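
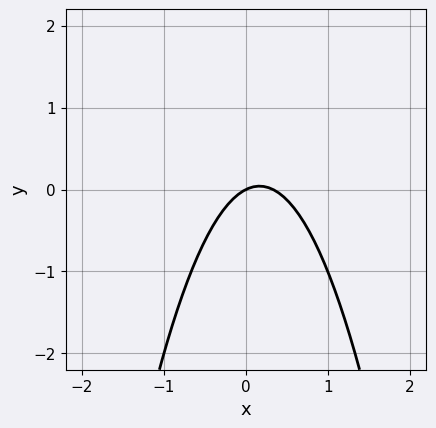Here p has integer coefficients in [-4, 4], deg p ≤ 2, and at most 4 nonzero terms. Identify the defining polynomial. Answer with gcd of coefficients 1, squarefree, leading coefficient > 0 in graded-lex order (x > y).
deg p = 2. The shape is more complex than any degree-1 curve.
Observable constraints: it crosses the y-axis at the gridline y = 0; it meets the x-axis at x = 0 (among the integer gridlines).
Together with the visible shape, these determine p as stated.

3*x^2 - x + 2*y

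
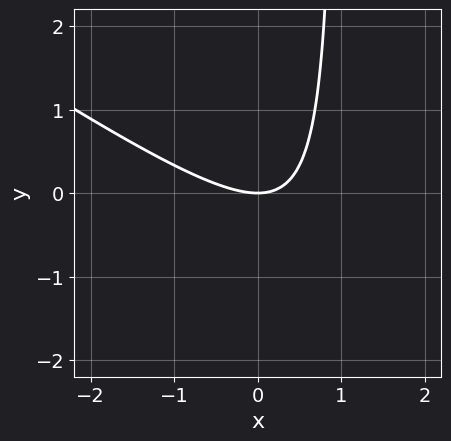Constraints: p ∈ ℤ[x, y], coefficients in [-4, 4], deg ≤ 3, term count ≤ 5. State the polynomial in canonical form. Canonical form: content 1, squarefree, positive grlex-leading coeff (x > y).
2*x^2 + 3*x*y - 3*y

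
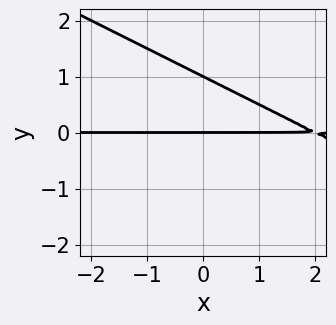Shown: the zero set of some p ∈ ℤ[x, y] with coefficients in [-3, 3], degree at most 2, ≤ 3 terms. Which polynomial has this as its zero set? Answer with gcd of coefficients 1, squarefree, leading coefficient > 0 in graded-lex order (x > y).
(a) The degree is 2 — a generic line meets the curve in up to 2 points.
(b) Against the integer gridlines: the visible x-axis segment lies entirely on the curve; the y-axis gridline crossings are at y ∈ {0, 1}.
(c) Fitting integer coefficients to these (and the overall shape) gives p.

x*y + 2*y^2 - 2*y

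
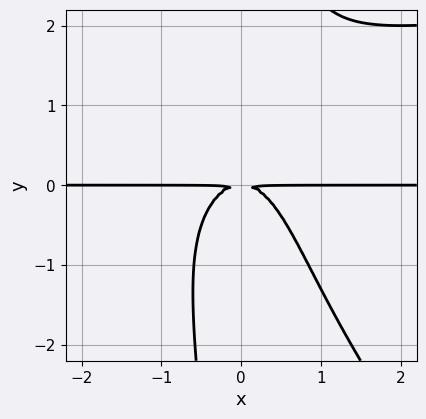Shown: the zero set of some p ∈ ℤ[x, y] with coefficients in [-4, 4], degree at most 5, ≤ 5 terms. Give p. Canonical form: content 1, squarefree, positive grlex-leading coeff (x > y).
x^2*y^2 + x*y^3 - 3*x^2*y - 2*y^2

deg p = 4. The shape is more complex than any degree-3 curve.
From the axis intercepts and sections: the visible x-axis segment lies entirely on the curve.
Matching integer coefficients to the picture gives p.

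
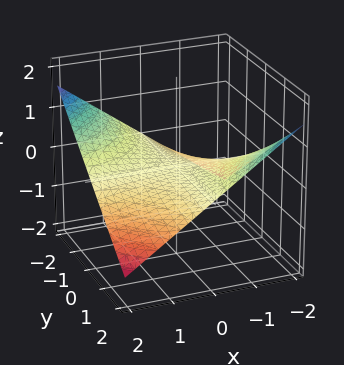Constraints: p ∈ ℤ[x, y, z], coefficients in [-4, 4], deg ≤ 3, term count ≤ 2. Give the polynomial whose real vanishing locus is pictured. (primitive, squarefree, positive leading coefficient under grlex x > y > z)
First, deg p = 2. A hyperbolic paraboloid; a quadric.
Then, observable constraints: it meets the z-axis at z = 0 (among the integer gridlines); every point of the x-axis in the box is on the surface; the visible y-axis segment lies entirely on the surface.
Finally, putting this together gives p.

x*y + 3*z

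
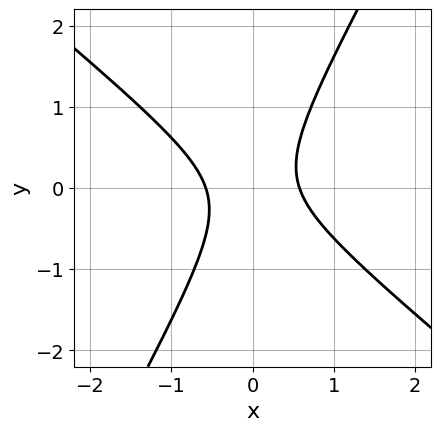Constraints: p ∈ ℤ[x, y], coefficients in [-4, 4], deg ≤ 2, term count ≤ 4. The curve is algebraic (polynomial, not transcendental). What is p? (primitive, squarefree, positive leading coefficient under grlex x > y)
3*x^2 + 2*x*y - 2*y^2 - 1

1. Degree: the shape is more complex than any degree-1 curve, so deg p = 2.
2. Reading off the gridlines: the curve avoids every integer y-axis point in the box.
3. Together with the visible shape, these determine p as stated.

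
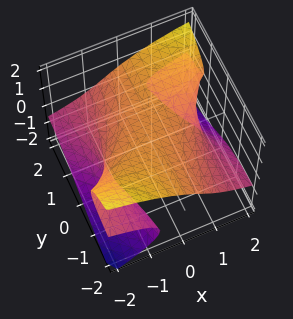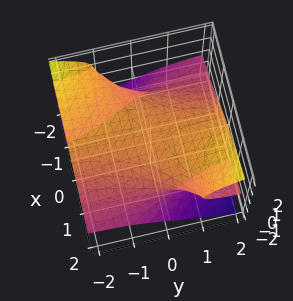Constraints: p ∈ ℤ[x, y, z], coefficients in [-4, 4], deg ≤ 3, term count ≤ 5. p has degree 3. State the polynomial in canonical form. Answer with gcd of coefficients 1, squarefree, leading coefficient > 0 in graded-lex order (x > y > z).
Degree: the shape is more complex than any degree-2 surface, so deg p = 3.
Checking where it meets the axes: the surface avoids every integer y-axis point in the box; one z-axis crossing is at z = 1.
Matching integer coefficients to the picture gives p.

2*x*y*z - 2*z^3 - x^2 + 2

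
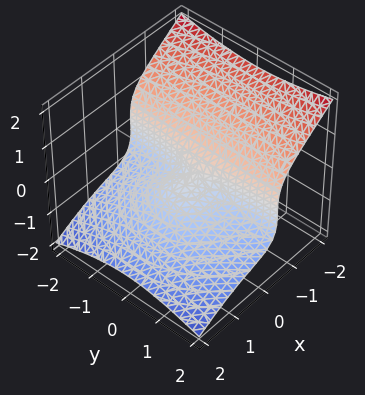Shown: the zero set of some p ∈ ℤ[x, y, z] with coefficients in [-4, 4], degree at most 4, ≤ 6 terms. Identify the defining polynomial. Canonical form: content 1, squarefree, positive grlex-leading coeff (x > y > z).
3*x^3 + 2*x*y^2 - 3*x*z^2 + 3*z^3 + y^2

Degree: a generic line meets the surface in up to 3 points, so deg p = 3.
From the visible intercepts: it meets the y-axis at y = 0 (among the integer gridlines); it meets the x-axis at x = 0 (among the integer gridlines).
The integer polynomial consistent with all of this is the stated p.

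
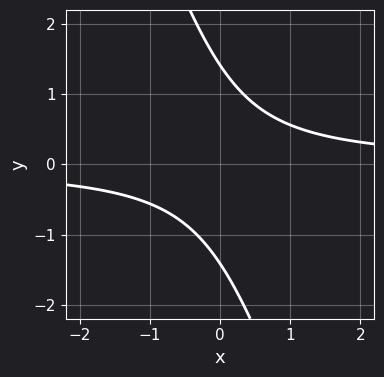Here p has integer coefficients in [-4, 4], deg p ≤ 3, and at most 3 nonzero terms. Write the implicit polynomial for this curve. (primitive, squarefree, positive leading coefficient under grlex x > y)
1. The degree is 2 — the shape is more complex than any degree-1 curve.
2. From the axis intercepts and sections: it misses every integer gridline on the x-axis.
3. Fitting integer coefficients to these (and the overall shape) gives p.

3*x*y + y^2 - 2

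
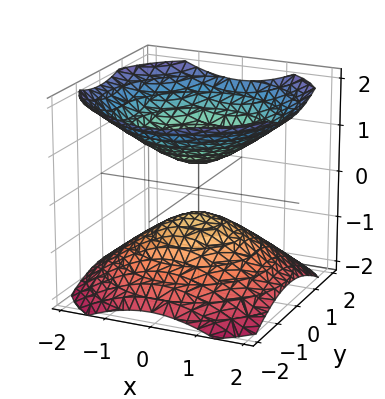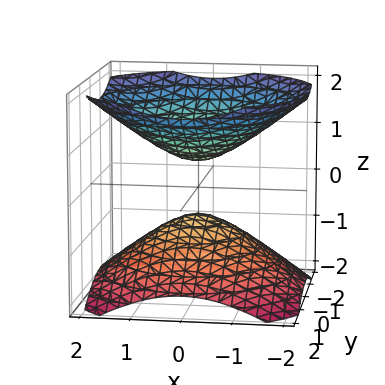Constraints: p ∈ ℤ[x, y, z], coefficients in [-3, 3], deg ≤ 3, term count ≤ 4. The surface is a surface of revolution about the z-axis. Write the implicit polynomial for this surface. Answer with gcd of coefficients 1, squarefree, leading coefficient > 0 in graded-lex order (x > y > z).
1. I count 2 distinct pieces.
2. deg p = 2.
3. Symmetry: the surface is invariant under rotation about z: p = q(x² + y², z).
4. From the axis intercepts and sections: the surface avoids every integer y-axis point in the box; the surface avoids every integer x-axis point in the box; a circular section at z = -1 has radius exactly 1.
5. Solving for integer coefficients yields p as stated.

2*x^2 + 2*y^2 - 3*z^2 + 1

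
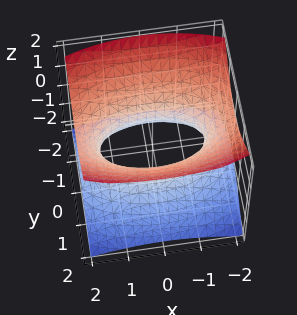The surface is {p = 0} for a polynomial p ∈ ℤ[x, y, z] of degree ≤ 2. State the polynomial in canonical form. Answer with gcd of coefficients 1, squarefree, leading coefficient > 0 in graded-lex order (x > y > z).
Degree: one connected sheet with a waist; a quadric, so deg p = 2.
Symmetries: it's symmetric under x → −x, forcing even powers of x; it's symmetric under y → −y, forcing even powers of y; the z ↦ −z reflection is a symmetry, so z appears only in even powers.
Checking where it meets the axes: it misses every integer gridline on the z-axis.
Fitting integer coefficients to these (and the overall shape) gives p.

x^2 + 3*y^2 - 3*z^2 - 2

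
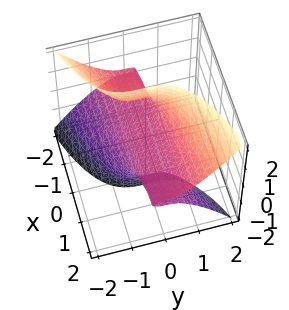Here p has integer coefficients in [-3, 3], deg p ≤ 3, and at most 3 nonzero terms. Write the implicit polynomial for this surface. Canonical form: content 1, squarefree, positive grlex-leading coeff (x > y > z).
Degree: no degree-2 surface has this shape, so deg p = 3.
From the axis intercepts and sections: it crosses the y-axis at the gridline y = 0; the visible x-axis segment lies entirely on the surface; it meets the z-axis at z = 0 (among the integer gridlines).
These observations pin down the coefficients.

3*x*z^2 - 3*y^3 + 2*z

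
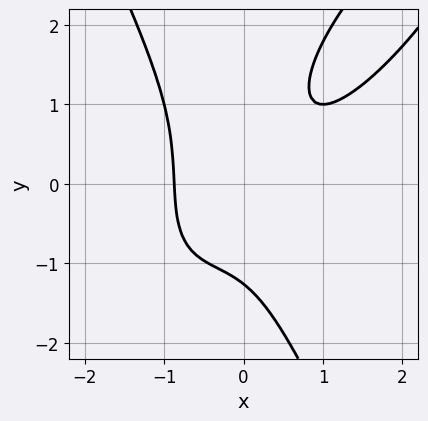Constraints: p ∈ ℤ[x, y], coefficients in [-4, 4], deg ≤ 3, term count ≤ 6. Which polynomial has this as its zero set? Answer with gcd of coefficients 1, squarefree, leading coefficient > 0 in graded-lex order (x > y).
(a) Degree: the shape is more complex than any degree-2 curve, so deg p = 3.
(b) Putting this together gives p.

3*x^3 - 3*x^2*y + y^3 - 3*x*y + 2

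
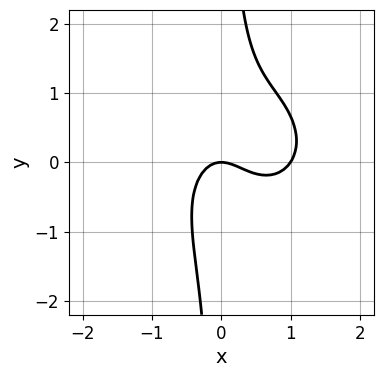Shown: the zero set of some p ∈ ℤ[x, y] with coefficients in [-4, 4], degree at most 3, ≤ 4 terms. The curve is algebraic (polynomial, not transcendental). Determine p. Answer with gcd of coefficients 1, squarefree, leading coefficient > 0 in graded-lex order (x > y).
First, deg p = 3.
Next, from the axis intercepts and sections: it crosses the y-axis at the gridline y = 0; the x-axis gridline crossings are at x ∈ {0, 1}.
Finally, solving for integer coefficients yields p as stated.

3*x^3 + 3*x*y^2 - 3*x^2 - 2*y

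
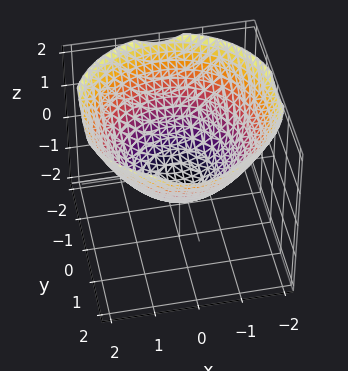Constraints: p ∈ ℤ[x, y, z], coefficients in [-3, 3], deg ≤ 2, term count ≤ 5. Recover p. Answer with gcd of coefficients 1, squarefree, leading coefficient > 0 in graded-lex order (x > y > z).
x^2 + y^2 - 2*z - 1

1. Degree: the shape is more complex than any degree-1 surface, so deg p = 2.
2. By symmetry, every cross-section ⟂ z is a circle, so x, y appear only via x² + y².
3. Checking where it meets the axes: the x-axis gridline crossings are at x ∈ {-1, 1}; a circular section at z = 1 has radius between 1 and 2.
4. Fitting integer coefficients to these (and the overall shape) gives p.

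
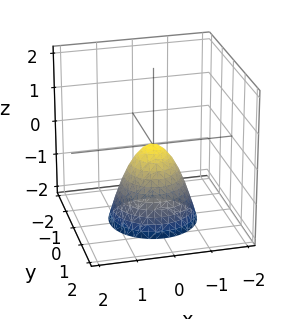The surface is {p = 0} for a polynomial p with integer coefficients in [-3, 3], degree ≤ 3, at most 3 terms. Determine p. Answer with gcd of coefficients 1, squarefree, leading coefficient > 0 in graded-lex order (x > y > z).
The degree is 2 — a paraboloid; a quadric.
Symmetries: every cross-section ⟂ z is a circle, so x, y appear only via x² + y².
Checking where it meets the axes: it crosses the x-axis at the gridline x = 0; one y-axis crossing is at y = 0.
Putting this together gives p.

3*x^2 + 3*y^2 + 2*z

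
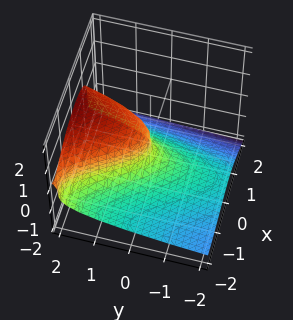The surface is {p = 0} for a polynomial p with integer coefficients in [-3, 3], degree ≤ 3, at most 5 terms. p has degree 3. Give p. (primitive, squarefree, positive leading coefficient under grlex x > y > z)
x^3 + 3*z^3 + 3*x^2 - 2*y

1. deg p = 3. No degree-2 surface has this shape.
2. From the visible intercepts: it meets the z-axis at z = 0 (among the integer gridlines); one y-axis crossing is at y = 0; it meets the x-axis at x = 0 (among the integer gridlines).
3. Solving for integer coefficients yields p as stated.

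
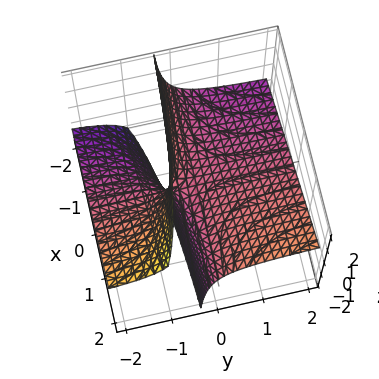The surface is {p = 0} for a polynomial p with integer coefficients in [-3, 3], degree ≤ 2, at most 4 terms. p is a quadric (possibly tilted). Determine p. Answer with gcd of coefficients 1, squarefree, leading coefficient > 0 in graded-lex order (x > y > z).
x*y - 2*y*z - z

1. deg p = 2. A generic line meets the surface in up to 2 points.
2. Observable constraints: the visible x-axis segment lies entirely on the surface; one z-axis crossing is at z = 0.
3. Fitting integer coefficients to these (and the overall shape) gives p. Check: (0, -2, 0) on the y-axis lies on the surface, and p(0, -2, 0) = 0. ✓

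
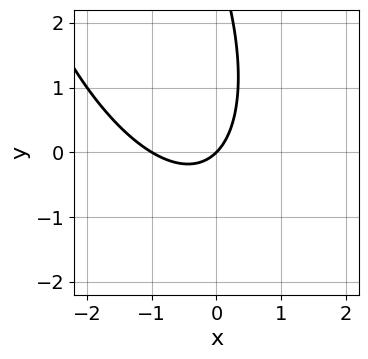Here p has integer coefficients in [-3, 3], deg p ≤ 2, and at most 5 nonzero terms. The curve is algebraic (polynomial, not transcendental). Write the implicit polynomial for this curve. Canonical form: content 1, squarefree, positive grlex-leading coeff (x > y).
3*x^2 + 2*x*y + y^2 + 3*x - 3*y

deg p = 2. A generic line meets the curve in up to 2 points.
From the axis intercepts and sections: among the integer gridlines, it crosses the x-axis at x ∈ {-1, 0}; it meets the y-axis at y = 0 (among the integer gridlines).
Together with the visible shape, these determine p as stated.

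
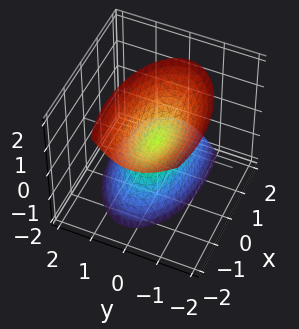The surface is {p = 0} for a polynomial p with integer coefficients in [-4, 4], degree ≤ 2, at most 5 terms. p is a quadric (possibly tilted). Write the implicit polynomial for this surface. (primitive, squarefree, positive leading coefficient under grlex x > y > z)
x^2 + x*z + 3*y^2 + y*z - z^2

First, there are 2 components. They look like related sheets of one shape, so recover p as a whole.
Then, deg p = 2. No degree-1 surface has this shape.
Then, checking where it meets the axes: one z-axis crossing is at z = 0; it meets the y-axis at y = 0 (among the integer gridlines); it crosses the x-axis at the gridline x = 0.
Finally, putting this together gives p.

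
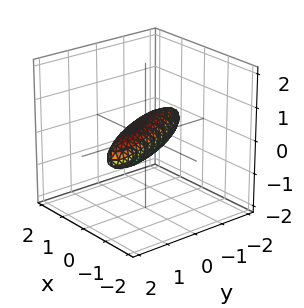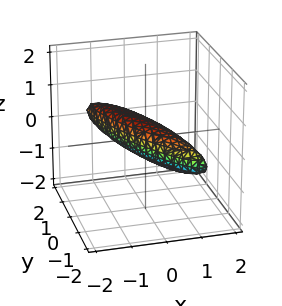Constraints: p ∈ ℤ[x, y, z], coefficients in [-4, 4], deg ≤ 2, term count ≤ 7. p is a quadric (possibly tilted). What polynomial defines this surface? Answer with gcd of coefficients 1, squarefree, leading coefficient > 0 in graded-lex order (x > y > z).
3*x^2 + 3*x*y + x*z + y^2 + 3*z^2 - 1

(a) Degree: the shape is more complex than any degree-1 surface, so deg p = 2.
(b) From the visible intercepts: the y-axis gridline crossings are at y ∈ {-1, 1}.
(c) Together with the visible shape, these determine p as stated.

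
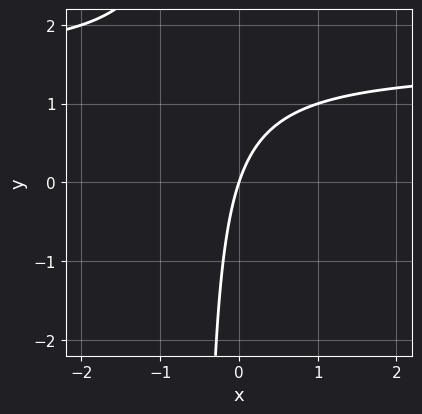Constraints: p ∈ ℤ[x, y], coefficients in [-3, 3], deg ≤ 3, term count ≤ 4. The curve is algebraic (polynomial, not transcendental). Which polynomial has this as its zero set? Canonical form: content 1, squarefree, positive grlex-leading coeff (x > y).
2*x*y - 3*x + y

First, deg p = 2. The shape is more complex than any degree-1 curve.
Then, from the axis intercepts and sections: it crosses the x-axis at the gridline x = 0; it crosses the y-axis at the gridline y = 0.
Finally, fitting integer coefficients to these (and the overall shape) gives p.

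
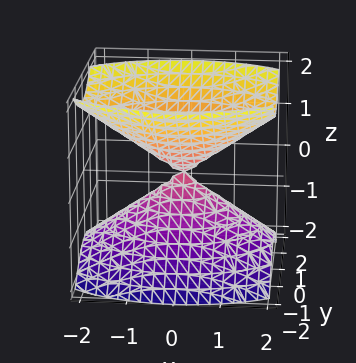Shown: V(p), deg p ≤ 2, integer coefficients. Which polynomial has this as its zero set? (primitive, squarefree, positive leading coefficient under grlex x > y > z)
The picture has 2 separate pieces.
deg p = 2.
Symmetries: it's symmetric under z → −z, forcing even powers of z; it's symmetric under x → −x, forcing even powers of x; the y ↦ −y reflection is a symmetry, so y appears only in even powers.
Observable constraints: it meets the y-axis at y = 0 (among the integer gridlines); one z-axis crossing is at z = 0.
Solving for integer coefficients yields p as stated.

x^2 + 2*y^2 - 2*z^2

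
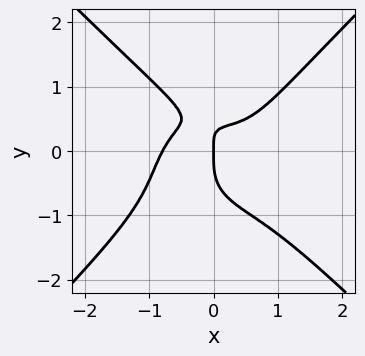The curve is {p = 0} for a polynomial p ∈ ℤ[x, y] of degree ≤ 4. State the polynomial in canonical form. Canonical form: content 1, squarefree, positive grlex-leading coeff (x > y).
First, degree: a generic line meets the curve in up to 4 points, so deg p = 4.
Then, against the integer gridlines: one y-axis crossing is at y = 0; it meets the x-axis at x = 0 (among the integer gridlines).
Finally, these observations pin down the coefficients.

2*x^4 - 2*y^4 - 2*x*y + x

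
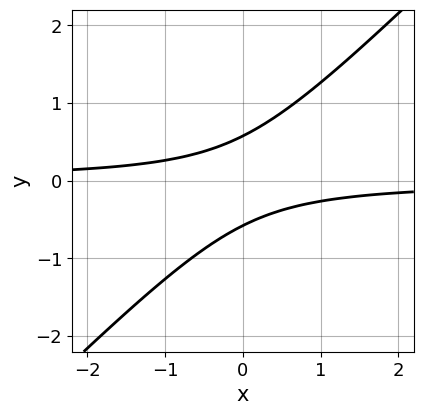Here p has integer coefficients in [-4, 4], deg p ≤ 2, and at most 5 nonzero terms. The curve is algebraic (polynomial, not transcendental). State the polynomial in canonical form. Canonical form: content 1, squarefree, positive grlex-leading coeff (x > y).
3*x*y - 3*y^2 + 1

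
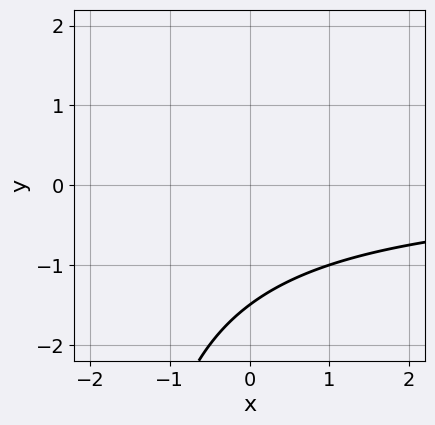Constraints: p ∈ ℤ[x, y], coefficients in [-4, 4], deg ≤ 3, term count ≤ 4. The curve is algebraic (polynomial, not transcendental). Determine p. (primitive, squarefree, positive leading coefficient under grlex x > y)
x*y + 2*y + 3

1. The degree is 2 — the shape is more complex than any degree-1 curve.
2. From the visible intercepts: no x-intercept at any integer in the box.
3. Assembling these constraints gives the stated polynomial.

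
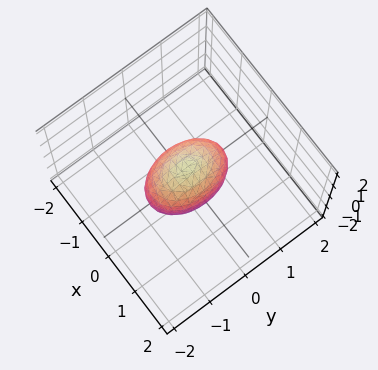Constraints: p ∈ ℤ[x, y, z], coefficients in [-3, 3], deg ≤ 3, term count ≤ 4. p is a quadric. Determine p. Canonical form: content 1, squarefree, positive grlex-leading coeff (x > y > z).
deg p = 2. A closed, bounded, convex surface; a quadric.
Symmetries: the y ↦ −y reflection is a symmetry, so y appears only in even powers; it's symmetric under z → −z, forcing even powers of z; mirror symmetry x ↦ −x ⇒ only even powers of x.
Observable constraints: among the integer gridlines, it crosses the z-axis at z ∈ {-1, 1}; among the integer gridlines, it crosses the y-axis at y ∈ {-1, 1}.
Matching integer coefficients to the picture gives p.

2*x^2 + y^2 + z^2 - 1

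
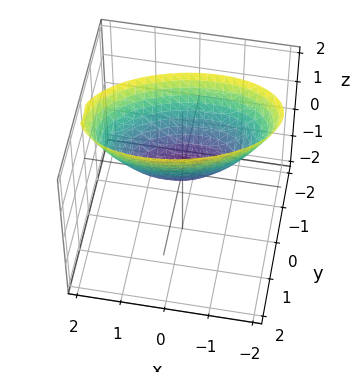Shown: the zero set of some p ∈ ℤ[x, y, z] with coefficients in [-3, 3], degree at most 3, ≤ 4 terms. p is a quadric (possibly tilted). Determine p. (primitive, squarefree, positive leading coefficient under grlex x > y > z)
(a) The degree is 2 — the shape is more complex than any degree-1 surface.
(b) Observable constraints: one y-axis crossing is at y = 0; it meets the x-axis at x = 0 (among the integer gridlines); it crosses the z-axis at the gridline z = 0.
(c) Together with the visible shape, these determine p as stated.

x^2 - x*y + 3*y^2 - 2*z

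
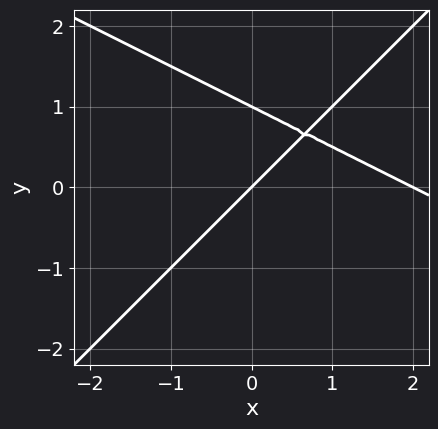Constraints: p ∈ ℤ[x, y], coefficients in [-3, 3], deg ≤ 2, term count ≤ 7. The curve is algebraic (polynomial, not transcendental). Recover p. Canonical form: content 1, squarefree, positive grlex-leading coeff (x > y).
1. deg p = 2. A generic line meets the curve in up to 2 points.
2. Checking where it meets the axes: among the integer gridlines, it crosses the x-axis at x ∈ {0, 2}; the y-axis gridline crossings are at y ∈ {0, 1}.
3. The integer polynomial consistent with all of this is the stated p.

x^2 + x*y - 2*y^2 - 2*x + 2*y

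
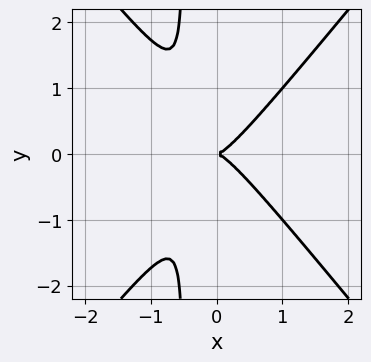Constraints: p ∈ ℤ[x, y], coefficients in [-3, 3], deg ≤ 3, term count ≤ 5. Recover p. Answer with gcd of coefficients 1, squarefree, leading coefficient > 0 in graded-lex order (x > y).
3*x^3 - 2*x*y^2 - y^2

1. The degree is 3 — a generic line meets the curve in up to 3 points.
2. Symmetries: mirror symmetry y ↦ −y ⇒ only even powers of y.
3. Checking where it meets the axes: it crosses the y-axis at the gridline y = 0; it crosses the x-axis at the gridline x = 0.
4. These observations pin down the coefficients.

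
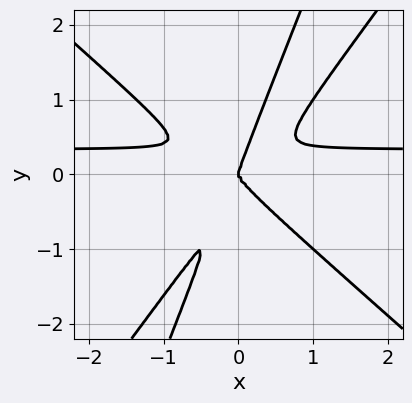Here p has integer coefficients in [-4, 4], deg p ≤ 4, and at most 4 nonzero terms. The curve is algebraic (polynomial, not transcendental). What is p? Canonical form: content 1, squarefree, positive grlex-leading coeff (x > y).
3*x^3*y - 3*x*y^3 + y^4 - x^3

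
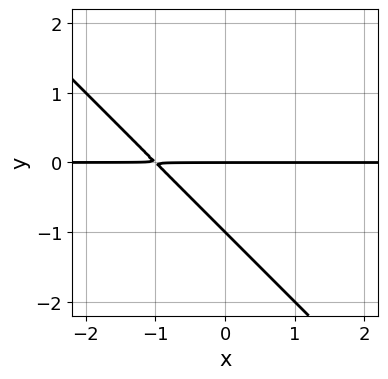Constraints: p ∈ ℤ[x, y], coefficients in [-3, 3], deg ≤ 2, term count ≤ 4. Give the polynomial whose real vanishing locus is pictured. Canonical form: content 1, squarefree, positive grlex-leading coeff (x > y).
x*y + y^2 + y

The degree is 2 — a generic line meets the curve in up to 2 points.
Reading off the gridlines: every point of the x-axis in the box is on the curve; the y-axis gridline crossings are at y ∈ {-1, 0}.
Matching integer coefficients to the picture gives p.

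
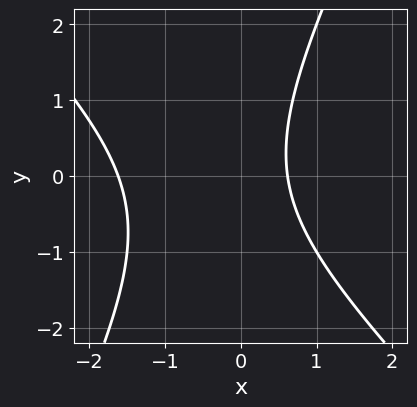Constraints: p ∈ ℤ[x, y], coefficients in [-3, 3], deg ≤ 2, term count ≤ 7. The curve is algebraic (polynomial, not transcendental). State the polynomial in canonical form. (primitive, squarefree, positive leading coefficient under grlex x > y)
First, the degree is 2 — no degree-1 curve has this shape.
Then, reading off the gridlines: no y-intercept at any integer in the box.
Finally, solving for integer coefficients yields p as stated.

2*x^2 + x*y - y^2 + 2*x - 2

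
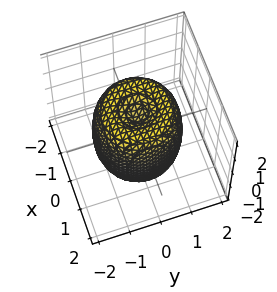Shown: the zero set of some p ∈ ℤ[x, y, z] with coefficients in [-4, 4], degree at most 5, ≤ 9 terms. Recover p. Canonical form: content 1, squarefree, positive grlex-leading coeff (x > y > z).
First, the degree is 4 — a generic line meets the surface in up to 4 points.
Next, symmetries: the z-axis is an axis of rotation, so x and y enter only as x² + y².
Then, reading off the gridlines: a circular section at z = 1 has radius between 1 and 2; among the integer gridlines, it crosses the z-axis at z ∈ {-1, 1}.
Finally, these observations pin down the coefficients.

2*x^4 + 4*x^2*y^2 + 2*y^4 - 3*x^2 - 3*y^2 + z^2 - 1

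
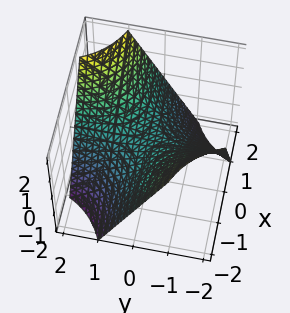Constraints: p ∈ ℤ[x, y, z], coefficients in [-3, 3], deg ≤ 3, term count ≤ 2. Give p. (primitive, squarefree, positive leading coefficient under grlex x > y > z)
Degree: a saddle surface; a quadric, so deg p = 2.
From the axis intercepts and sections: every point of the x-axis in the box is on the surface; it crosses the z-axis at the gridline z = 0.
Together with the visible shape, these determine p as stated. Check: (0, 1, 0) on the y-axis lies on the surface, and p(0, 1, 0) = 0. ✓

x*y - z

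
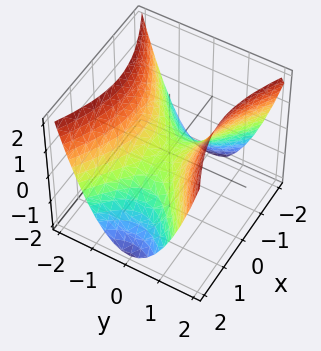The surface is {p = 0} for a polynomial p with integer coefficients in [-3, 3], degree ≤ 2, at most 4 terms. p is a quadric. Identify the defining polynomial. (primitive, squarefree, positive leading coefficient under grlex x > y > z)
x^2 - 2*y^2 + 2*z

First, deg p = 2. A saddle surface; a quadric.
Next, symmetries: it's symmetric under y → −y, forcing even powers of y; mirror symmetry x ↦ −x ⇒ only even powers of x.
Next, observable constraints: it meets the z-axis at z = 0 (among the integer gridlines); it meets the x-axis at x = 0 (among the integer gridlines); one y-axis crossing is at y = 0.
Finally, the integer polynomial consistent with all of this is the stated p.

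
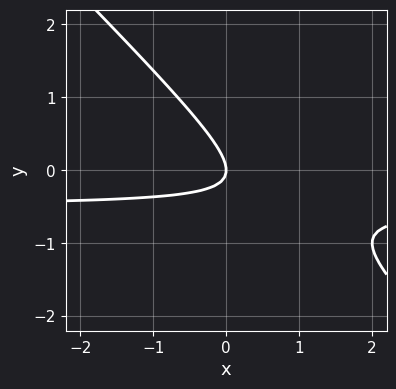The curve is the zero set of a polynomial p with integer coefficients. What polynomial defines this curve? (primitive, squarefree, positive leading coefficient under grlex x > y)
1. Degree: a generic line meets the curve in up to 2 points, so deg p = 2.
2. Observable constraints: one y-axis crossing is at y = 0; one x-axis crossing is at x = 0.
3. These observations pin down the coefficients.

2*x*y + 2*y^2 + x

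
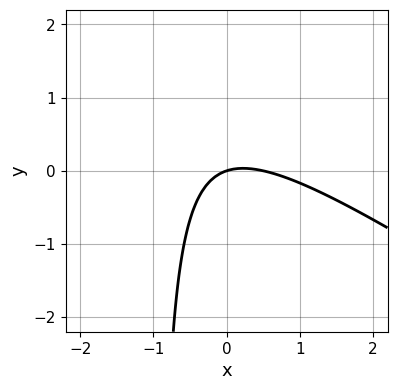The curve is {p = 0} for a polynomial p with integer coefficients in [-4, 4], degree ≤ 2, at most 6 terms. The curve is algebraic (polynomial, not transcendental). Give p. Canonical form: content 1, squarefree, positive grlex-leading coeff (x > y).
(a) deg p = 2. A generic line meets the curve in up to 2 points.
(b) Against the integer gridlines: one x-axis crossing is at x = 0; it crosses the y-axis at the gridline y = 0.
(c) Together with the visible shape, these determine p as stated.

2*x^2 + 3*x*y - x + 3*y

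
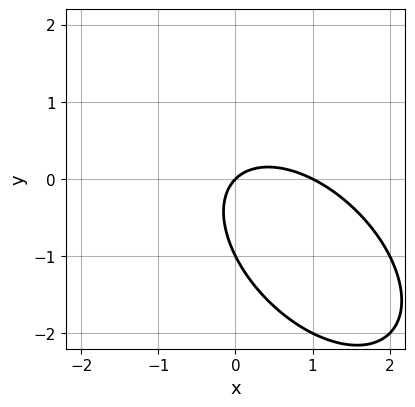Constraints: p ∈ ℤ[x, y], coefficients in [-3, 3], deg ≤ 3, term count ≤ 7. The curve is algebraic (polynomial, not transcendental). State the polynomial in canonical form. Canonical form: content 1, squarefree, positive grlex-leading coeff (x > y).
x^2 + x*y + y^2 - x + y

1. Degree: no degree-1 curve has this shape, so deg p = 2.
2. From the axis intercepts and sections: among the integer gridlines, it crosses the x-axis at x ∈ {0, 1}; among the integer gridlines, it crosses the y-axis at y ∈ {-1, 0}.
3. Fitting integer coefficients to these (and the overall shape) gives p.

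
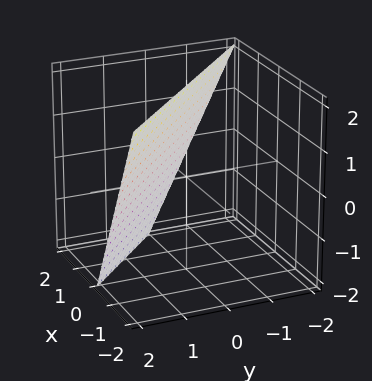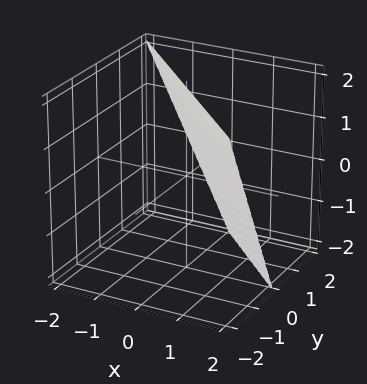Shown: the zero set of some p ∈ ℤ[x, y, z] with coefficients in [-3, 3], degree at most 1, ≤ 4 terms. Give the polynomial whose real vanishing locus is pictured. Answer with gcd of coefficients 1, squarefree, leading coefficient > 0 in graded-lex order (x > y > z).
First, deg p = 1. The surface is flat (a plane).
Next, against the integer gridlines: one x-axis crossing is at x = 1; it crosses the y-axis at the gridline y = 1; it crosses the z-axis at the gridline z = 2.
Finally, these observations pin down the coefficients.

2*x + 2*y + z - 2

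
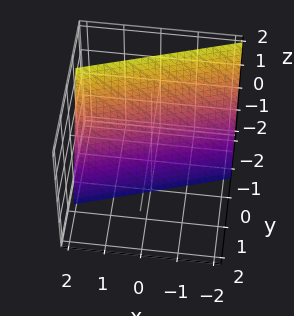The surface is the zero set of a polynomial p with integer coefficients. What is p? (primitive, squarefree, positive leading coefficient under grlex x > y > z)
(a) The degree is 1 — the surface is flat (a plane).
(b) Reading off the gridlines: it crosses the x-axis at the gridline x = 2; it meets the z-axis at z = -2 (among the integer gridlines).
(c) Putting this together gives p.

x - 3*y - z - 2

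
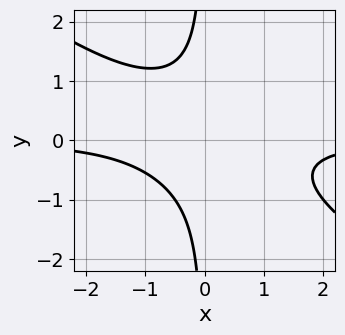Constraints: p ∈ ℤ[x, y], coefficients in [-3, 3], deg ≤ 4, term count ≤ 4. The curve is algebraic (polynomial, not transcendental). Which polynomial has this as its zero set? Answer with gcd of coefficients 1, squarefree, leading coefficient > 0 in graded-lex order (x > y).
(a) deg p = 3.
(b) Reading off the gridlines: it misses every integer gridline on the y-axis; it misses every integer gridline on the x-axis.
(c) The integer polynomial consistent with all of this is the stated p.

2*x^2*y + 3*x*y^2 + 2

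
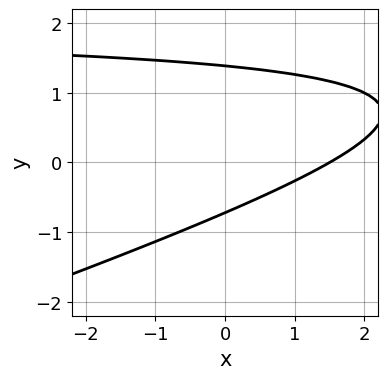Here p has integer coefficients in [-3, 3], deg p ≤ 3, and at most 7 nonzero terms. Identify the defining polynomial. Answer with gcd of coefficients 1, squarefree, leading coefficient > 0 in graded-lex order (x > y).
(a) deg p = 2. A generic line meets the curve in up to 2 points.
(b) Putting this together gives p.

x*y - 3*y^2 - 2*x + 2*y + 3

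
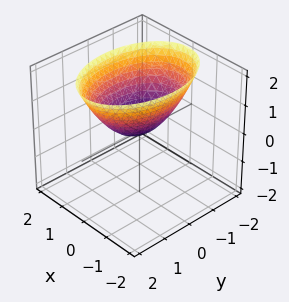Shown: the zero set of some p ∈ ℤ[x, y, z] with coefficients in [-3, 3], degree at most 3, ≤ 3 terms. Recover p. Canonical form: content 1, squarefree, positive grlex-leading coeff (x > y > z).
(a) The degree is 2 — a paraboloid; a quadric.
(b) Symmetries: the y ↦ −y reflection is a symmetry, so y appears only in even powers; it's symmetric under x → −x, forcing even powers of x.
(c) From the axis intercepts and sections: one z-axis crossing is at z = 0; it crosses the y-axis at the gridline y = 0; it meets the x-axis at x = 0 (among the integer gridlines).
(d) Putting this together gives p.

2*x^2 + y^2 - 2*z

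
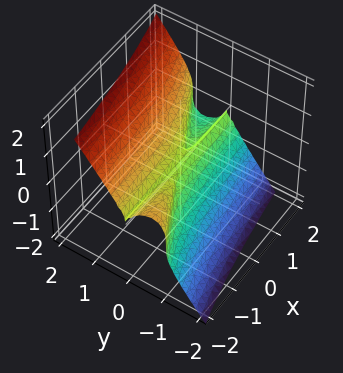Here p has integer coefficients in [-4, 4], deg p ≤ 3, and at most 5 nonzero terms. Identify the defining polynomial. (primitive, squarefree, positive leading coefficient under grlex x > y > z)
(a) Degree: no degree-2 surface has this shape, so deg p = 3.
(b) Reading off the gridlines: every point of the x-axis in the box is on the surface; it crosses the y-axis at the gridline y = 0; one z-axis crossing is at z = 0.
(c) The integer polynomial consistent with all of this is the stated p.

x*y^2 - 2*y^3 + z^3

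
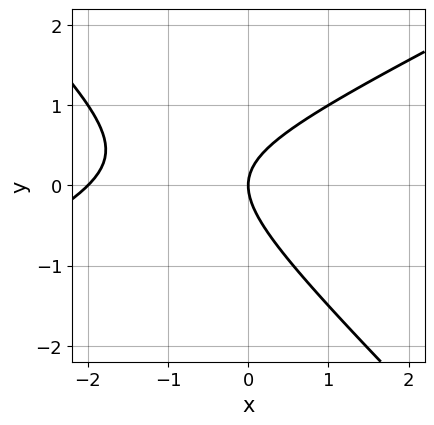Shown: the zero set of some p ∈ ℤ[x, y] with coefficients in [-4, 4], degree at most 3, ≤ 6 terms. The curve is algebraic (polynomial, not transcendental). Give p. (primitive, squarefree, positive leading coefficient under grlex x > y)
deg p = 2.
From the axis intercepts and sections: it crosses the y-axis at the gridline y = 0; among the integer gridlines, it crosses the x-axis at x ∈ {-2, 0}.
These observations pin down the coefficients.

x^2 - x*y - 2*y^2 + 2*x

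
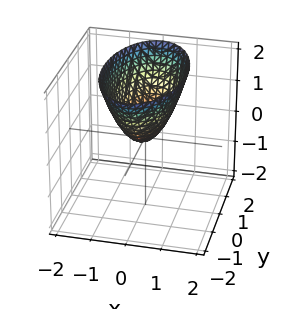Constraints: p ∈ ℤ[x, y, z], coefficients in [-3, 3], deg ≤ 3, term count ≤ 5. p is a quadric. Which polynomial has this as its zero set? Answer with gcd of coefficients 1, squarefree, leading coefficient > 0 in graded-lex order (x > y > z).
3*x^2 + y^2 - 2*z

1. deg p = 2. A single bowl opening along one axis; a quadric.
2. Symmetries: it's symmetric under x → −x, forcing even powers of x; it's symmetric under y → −y, forcing even powers of y.
3. From the axis intercepts and sections: it meets the z-axis at z = 0 (among the integer gridlines); it meets the y-axis at y = 0 (among the integer gridlines); one x-axis crossing is at x = 0.
4. Together with the visible shape, these determine p as stated.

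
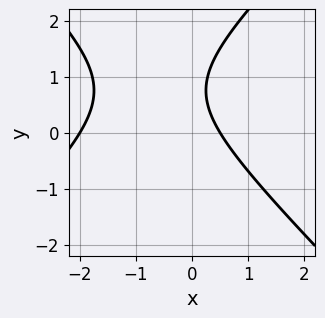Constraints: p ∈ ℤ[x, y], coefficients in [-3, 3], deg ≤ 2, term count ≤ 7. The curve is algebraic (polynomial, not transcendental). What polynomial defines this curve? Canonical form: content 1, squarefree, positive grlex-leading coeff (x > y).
First, degree: the shape is more complex than any degree-1 curve, so deg p = 2.
Next, from the visible intercepts: it misses every integer gridline on the y-axis; it meets the x-axis at x = -2 (among the integer gridlines).
Finally, fitting integer coefficients to these (and the overall shape) gives p.

2*x^2 - 2*y^2 + 3*x + 3*y - 2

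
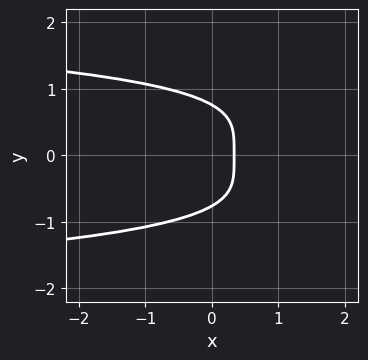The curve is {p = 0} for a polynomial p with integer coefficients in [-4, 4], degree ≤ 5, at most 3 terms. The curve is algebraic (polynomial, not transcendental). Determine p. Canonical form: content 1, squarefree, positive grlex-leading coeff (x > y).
The degree is 4 — no degree-3 curve has this shape.
Symmetries: mirror symmetry y ↦ −y ⇒ only even powers of y.
Fitting integer coefficients to these (and the overall shape) gives p.

3*y^4 + 3*x - 1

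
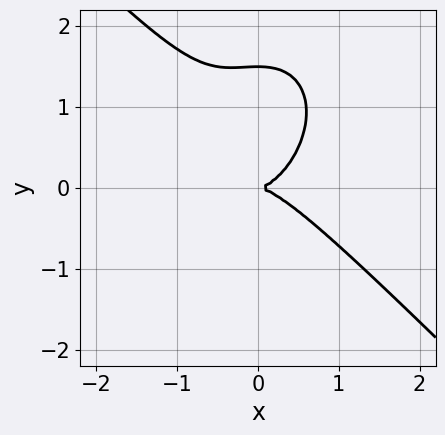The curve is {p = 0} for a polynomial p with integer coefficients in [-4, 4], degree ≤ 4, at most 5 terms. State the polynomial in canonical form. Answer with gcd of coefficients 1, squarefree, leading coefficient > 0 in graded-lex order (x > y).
3*x^3 + x^2*y + 2*y^3 - 3*y^2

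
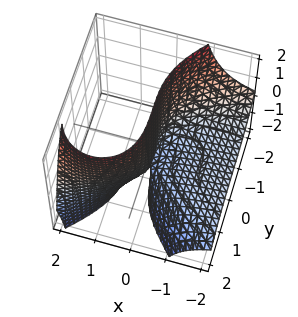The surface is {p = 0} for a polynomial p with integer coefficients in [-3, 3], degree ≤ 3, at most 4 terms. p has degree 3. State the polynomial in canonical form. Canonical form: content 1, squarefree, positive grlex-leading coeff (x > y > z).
2*x^2*z + y^3 - 3*x*z - 3*x

(a) deg p = 3. The shape is more complex than any degree-2 surface.
(b) Against the integer gridlines: one x-axis crossing is at x = 0; every point of the z-axis in the box is on the surface; it meets the y-axis at y = 0 (among the integer gridlines).
(c) Together with the visible shape, these determine p as stated.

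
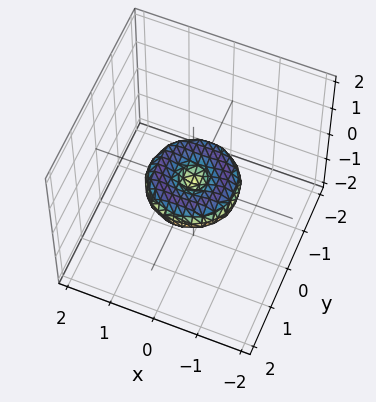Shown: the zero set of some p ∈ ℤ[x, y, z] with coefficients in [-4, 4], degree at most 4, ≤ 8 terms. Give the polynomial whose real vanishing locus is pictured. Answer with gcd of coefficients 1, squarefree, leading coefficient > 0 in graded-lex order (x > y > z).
First, deg p = 4. The shape is more complex than any degree-3 surface.
Next, symmetries: rotational symmetry about the z-axis ⇒ p depends on x, y only through x² + y².
Next, against the integer gridlines: one z-axis crossing is at z = 0; the y-axis gridline crossings are at y ∈ {-1, 0, 1}; a circular section at z = 0 has radius exactly 1; among the integer gridlines, it crosses the x-axis at x ∈ {-1, 0, 1}.
Finally, the integer polynomial consistent with all of this is the stated p.

x^4 + 2*x^2*y^2 + y^4 - x^2 - y^2 + 2*z^2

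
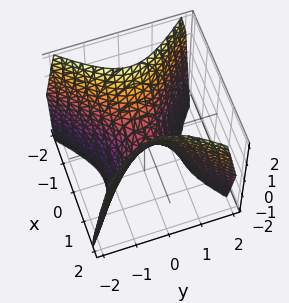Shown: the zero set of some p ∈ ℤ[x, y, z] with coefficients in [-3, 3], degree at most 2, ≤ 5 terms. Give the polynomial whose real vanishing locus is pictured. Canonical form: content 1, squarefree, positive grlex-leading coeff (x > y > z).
(a) The degree is 2 — a saddle surface; a quadric.
(b) Symmetries: mirror symmetry x ↦ −x ⇒ only even powers of x; the y ↦ −y reflection is a symmetry, so y appears only in even powers.
(c) Reading off the gridlines: it meets the z-axis at z = 0 (among the integer gridlines); one x-axis crossing is at x = 0; one y-axis crossing is at y = 0.
(d) Matching integer coefficients to the picture gives p.

3*x^2 - 3*y^2 - 2*z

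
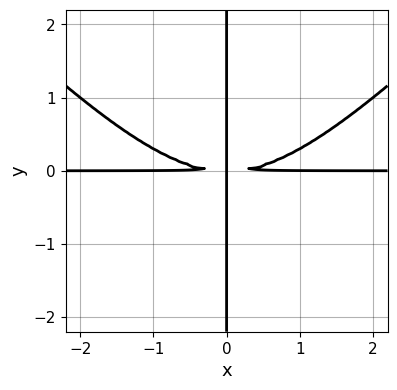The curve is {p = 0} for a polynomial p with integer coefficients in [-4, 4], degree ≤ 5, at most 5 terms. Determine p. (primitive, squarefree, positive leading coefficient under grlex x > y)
x^3*y - x*y^3 - 3*x*y^2

(a) Degree: no degree-3 curve has this shape, so deg p = 4.
(b) Observable constraints: the visible y-axis segment lies entirely on the curve; every point of the x-axis in the box is on the curve.
(c) These observations pin down the coefficients.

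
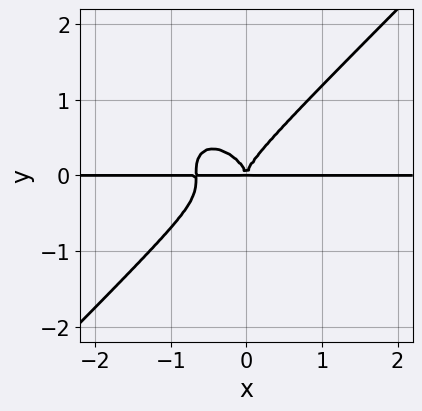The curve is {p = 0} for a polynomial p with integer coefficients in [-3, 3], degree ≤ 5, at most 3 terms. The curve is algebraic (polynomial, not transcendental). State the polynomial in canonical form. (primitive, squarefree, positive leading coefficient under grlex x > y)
3*x^3*y - 3*y^4 + 2*x^2*y

1. The degree is 4 — the shape is more complex than any degree-3 curve.
2. Against the integer gridlines: the visible x-axis segment lies entirely on the curve.
3. Fitting integer coefficients to these (and the overall shape) gives p.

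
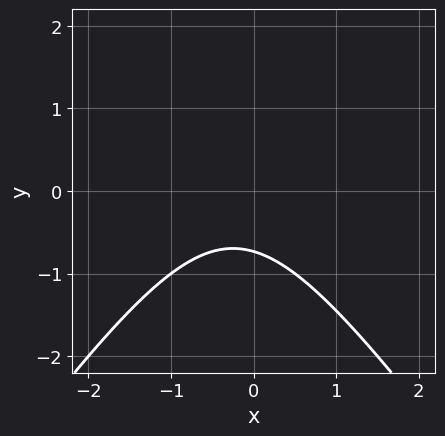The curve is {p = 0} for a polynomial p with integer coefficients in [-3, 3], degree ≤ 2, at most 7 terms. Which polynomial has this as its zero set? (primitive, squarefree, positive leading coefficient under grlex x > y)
2*x^2 - y^2 + x + 2*y + 2

1. Degree: a generic line meets the curve in up to 2 points, so deg p = 2.
2. Against the integer gridlines: it misses every integer gridline on the x-axis.
3. Putting this together gives p.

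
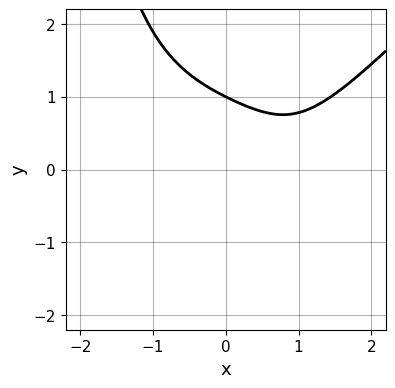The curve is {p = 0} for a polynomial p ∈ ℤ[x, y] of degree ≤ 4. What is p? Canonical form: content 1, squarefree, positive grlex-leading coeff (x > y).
x^4 - x*y^3 - 2*y^3 - 2*x*y + 2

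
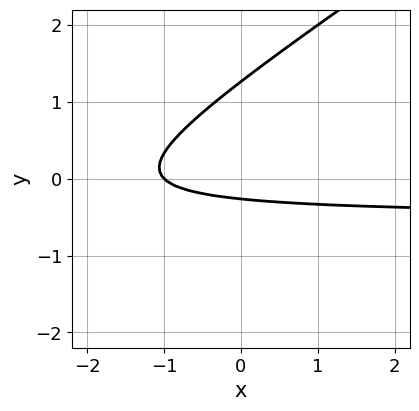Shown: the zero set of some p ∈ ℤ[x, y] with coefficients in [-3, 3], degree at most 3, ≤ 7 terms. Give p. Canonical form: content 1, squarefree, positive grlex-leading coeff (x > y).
(a) deg p = 2. No degree-1 curve has this shape.
(b) From the visible intercepts: it meets the x-axis at x = -1 (among the integer gridlines).
(c) Together with the visible shape, these determine p as stated.

2*x*y - 3*y^2 + x + 3*y + 1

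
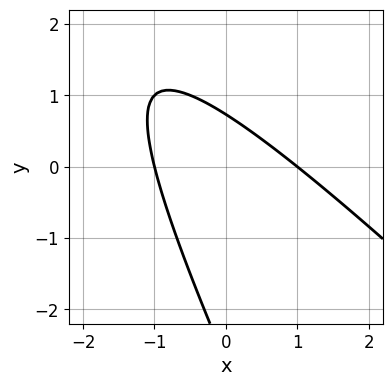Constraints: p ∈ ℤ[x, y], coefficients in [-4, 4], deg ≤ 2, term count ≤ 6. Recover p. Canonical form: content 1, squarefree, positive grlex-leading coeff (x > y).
(a) deg p = 2.
(b) Observable constraints: the x-axis gridline crossings are at x ∈ {-1, 1}.
(c) These observations pin down the coefficients.

2*x^2 + 3*x*y + y^2 + 2*y - 2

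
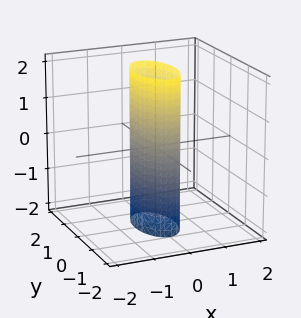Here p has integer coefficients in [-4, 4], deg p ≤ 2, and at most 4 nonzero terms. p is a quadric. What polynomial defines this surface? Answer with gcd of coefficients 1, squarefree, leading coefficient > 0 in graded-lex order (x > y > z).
3*x^2 + y^2 - 1

(a) The degree is 2 — constant cross-section along one axis; a quadric.
(b) Symmetries: mirror symmetry x ↦ −x ⇒ only even powers of x; mirror symmetry y ↦ −y ⇒ only even powers of y; mirror symmetry z ↦ −z ⇒ only even powers of z.
(c) Observable constraints: no z-intercept at any integer in the box; the y-axis gridline crossings are at y ∈ {-1, 1}.
(d) Fitting integer coefficients to these (and the overall shape) gives p.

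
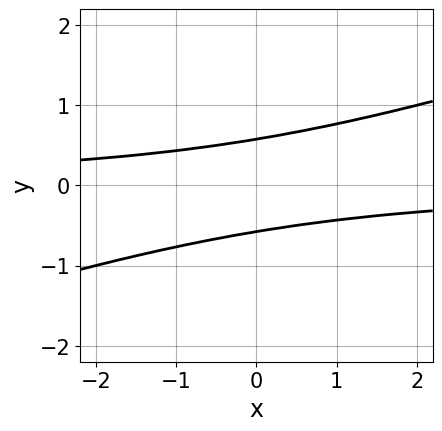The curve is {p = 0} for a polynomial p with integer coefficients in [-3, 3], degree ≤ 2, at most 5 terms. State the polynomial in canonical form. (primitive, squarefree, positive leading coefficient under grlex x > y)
x*y - 3*y^2 + 1

1. The degree is 2 — no degree-1 curve has this shape.
2. Observable constraints: no x-intercept at any integer in the box.
3. Putting this together gives p.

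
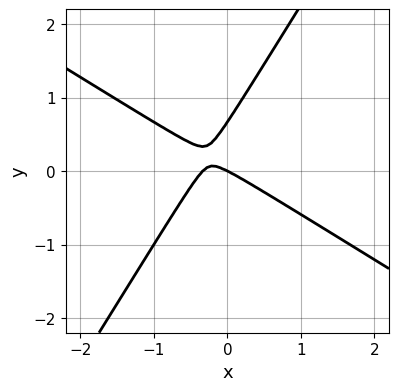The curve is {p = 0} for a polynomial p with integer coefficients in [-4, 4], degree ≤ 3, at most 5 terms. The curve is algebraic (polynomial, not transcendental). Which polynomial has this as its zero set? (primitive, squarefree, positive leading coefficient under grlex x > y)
3*x^2 + 3*x*y - 3*y^2 + x + 2*y

(a) deg p = 2.
(b) From the axis intercepts and sections: it meets the x-axis at x = 0 (among the integer gridlines); one y-axis crossing is at y = 0.
(c) Putting this together gives p.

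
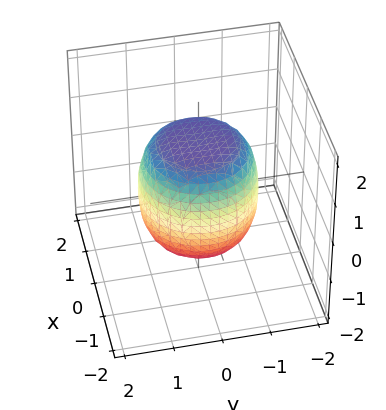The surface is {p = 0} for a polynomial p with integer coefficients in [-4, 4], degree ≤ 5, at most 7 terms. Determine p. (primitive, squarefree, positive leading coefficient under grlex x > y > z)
2*x^4 + 4*x^2*y^2 + 2*y^4 - x^2 - y^2 + 2*z^2 - 3

First, deg p = 4. No degree-3 surface has this shape.
Next, symmetries: the z-axis is an axis of rotation, so x and y enter only as x² + y².
Next, from the visible intercepts: a circular section at z = 1 has radius exactly 1.
Finally, assembling these constraints gives the stated polynomial.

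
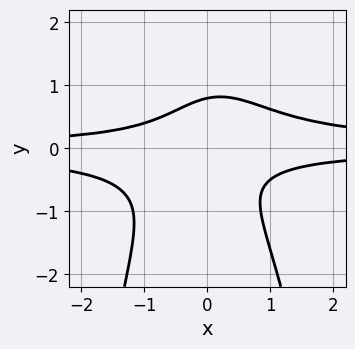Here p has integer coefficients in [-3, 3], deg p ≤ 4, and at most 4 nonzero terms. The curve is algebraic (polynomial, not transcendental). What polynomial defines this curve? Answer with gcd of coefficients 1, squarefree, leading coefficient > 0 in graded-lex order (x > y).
3*x^2*y^2 + 2*y^3 - x*y - 1

The degree is 4 — a generic line meets the curve in up to 4 points.
Observable constraints: it misses every integer gridline on the x-axis.
These observations pin down the coefficients.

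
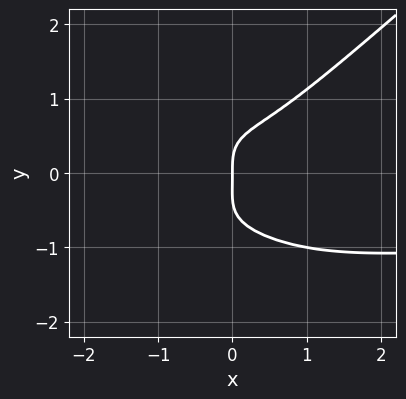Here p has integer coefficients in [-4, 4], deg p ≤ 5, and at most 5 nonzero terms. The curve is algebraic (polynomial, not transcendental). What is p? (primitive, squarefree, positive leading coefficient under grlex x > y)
2*x^3*y - 3*y^4 + 2*x^3 - y^3 + 2*x

1. Degree: a generic line meets the curve in up to 4 points, so deg p = 4.
2. From the visible intercepts: one y-axis crossing is at y = 0; one x-axis crossing is at x = 0.
3. Solving for integer coefficients yields p as stated.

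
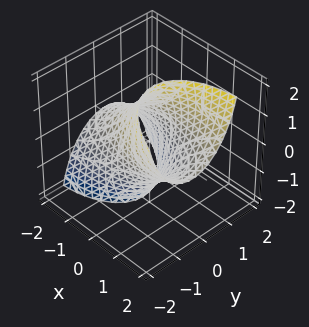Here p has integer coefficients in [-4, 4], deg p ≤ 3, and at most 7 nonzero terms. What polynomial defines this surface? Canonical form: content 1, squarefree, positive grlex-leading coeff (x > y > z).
x^2 + x*y - 3*x*z + 3*y^2 + z^2 - 3

First, degree: the shape is more complex than any degree-1 surface, so deg p = 2.
Next, checking where it meets the axes: among the integer gridlines, it crosses the y-axis at y ∈ {-1, 1}.
Finally, putting this together gives p.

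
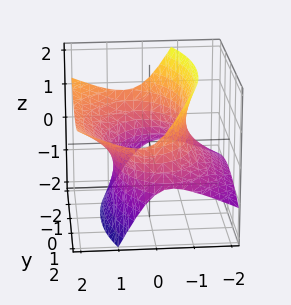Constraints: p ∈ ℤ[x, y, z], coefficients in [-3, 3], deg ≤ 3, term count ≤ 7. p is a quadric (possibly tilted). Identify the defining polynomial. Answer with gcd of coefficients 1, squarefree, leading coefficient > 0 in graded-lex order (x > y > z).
1. Degree: no degree-1 surface has this shape, so deg p = 2.
2. From the visible intercepts: no z-intercept at any integer in the box.
3. Together with the visible shape, these determine p as stated.

2*x^2 - 3*x*z + y^2 - 2*z^2 - 3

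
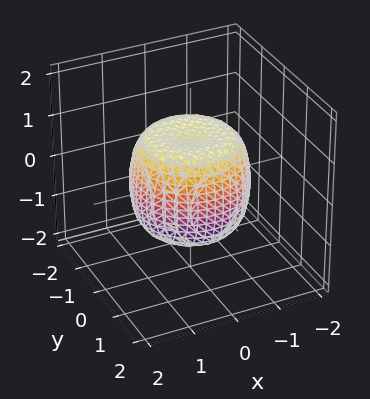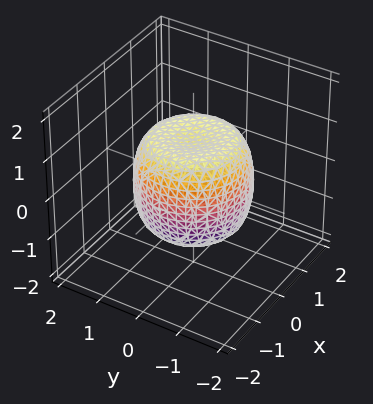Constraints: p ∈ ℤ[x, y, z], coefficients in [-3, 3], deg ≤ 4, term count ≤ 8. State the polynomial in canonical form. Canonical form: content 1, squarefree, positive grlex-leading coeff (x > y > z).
(a) Degree: the shape is more complex than any degree-3 surface, so deg p = 4.
(b) Symmetry: the surface is invariant under rotation about z: p = q(x² + y², z).
(c) Against the integer gridlines: the z-axis gridline crossings are at z ∈ {-1, 1}; a circular section at z = 1 has radius exactly 1.
(d) Together with the visible shape, these determine p as stated.

x^4 + 2*x^2*y^2 + y^4 - x^2 - y^2 + z^2 - 1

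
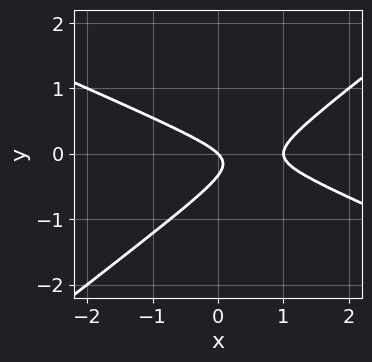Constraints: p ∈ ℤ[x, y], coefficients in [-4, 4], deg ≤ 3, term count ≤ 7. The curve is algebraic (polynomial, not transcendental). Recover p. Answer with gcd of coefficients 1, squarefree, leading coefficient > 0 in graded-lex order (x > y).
(a) The degree is 2 — the shape is more complex than any degree-1 curve.
(b) Checking where it meets the axes: it crosses the y-axis at the gridline y = 0; the x-axis gridline crossings are at x ∈ {0, 1}.
(c) The integer polynomial consistent with all of this is the stated p.

x^2 + x*y - 3*y^2 - x - y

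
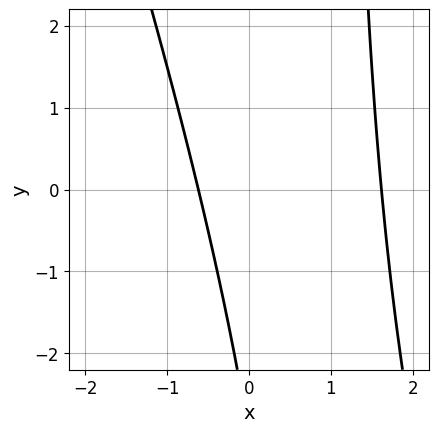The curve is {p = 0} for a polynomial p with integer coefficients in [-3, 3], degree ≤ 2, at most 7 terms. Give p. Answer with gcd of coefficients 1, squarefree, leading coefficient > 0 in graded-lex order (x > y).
1. The degree is 2 — no degree-1 curve has this shape.
2. Checking where it meets the axes: the curve avoids every integer y-axis point in the box.
3. Assembling these constraints gives the stated polynomial.

3*x^2 + x*y - 3*x - y - 3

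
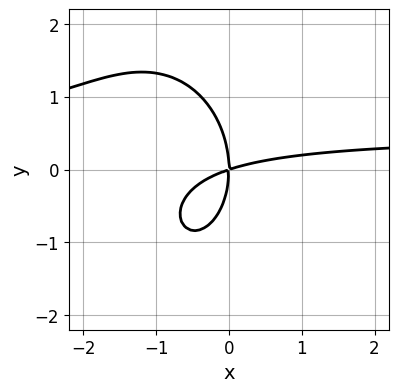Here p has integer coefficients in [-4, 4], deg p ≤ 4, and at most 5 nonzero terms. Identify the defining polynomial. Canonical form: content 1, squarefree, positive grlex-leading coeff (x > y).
(a) deg p = 3. A generic line meets the curve in up to 3 points.
(b) Checking where it meets the axes: one x-axis crossing is at x = 0; it crosses the y-axis at the gridline y = 0.
(c) Putting this together gives p.

2*x^2*y + y^3 - x^2 + 3*x*y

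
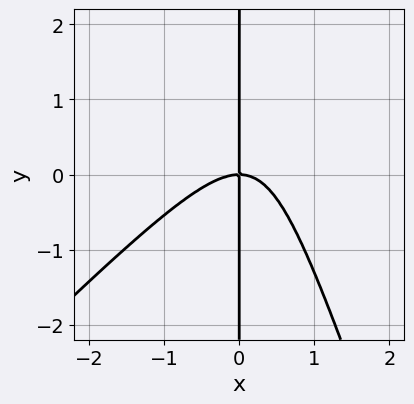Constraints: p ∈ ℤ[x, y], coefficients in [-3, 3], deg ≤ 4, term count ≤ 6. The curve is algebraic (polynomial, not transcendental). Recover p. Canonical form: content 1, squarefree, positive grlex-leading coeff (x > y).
3*x^3 - 2*x^2*y - x*y^2 + 3*x*y

deg p = 3.
Reading off the gridlines: it meets the x-axis at x = 0 (among the integer gridlines); every point of the y-axis in the box is on the curve.
Assembling these constraints gives the stated polynomial.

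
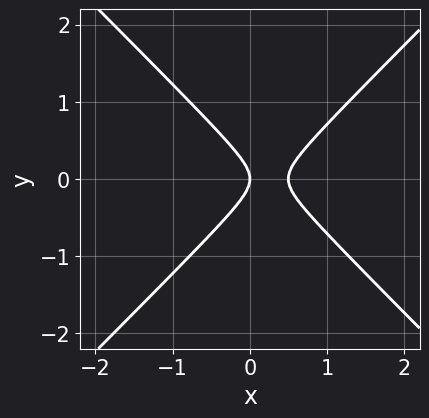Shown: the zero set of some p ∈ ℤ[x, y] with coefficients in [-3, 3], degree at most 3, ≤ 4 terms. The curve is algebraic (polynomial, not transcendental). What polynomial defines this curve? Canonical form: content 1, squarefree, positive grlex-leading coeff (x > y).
1. Degree: a generic line meets the curve in up to 2 points, so deg p = 2.
2. Symmetries: mirror symmetry y ↦ −y ⇒ only even powers of y.
3. Observable constraints: it meets the y-axis at y = 0 (among the integer gridlines); it meets the x-axis at x = 0 (among the integer gridlines).
4. Matching integer coefficients to the picture gives p.

2*x^2 - 2*y^2 - x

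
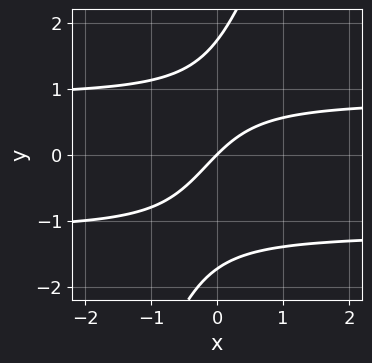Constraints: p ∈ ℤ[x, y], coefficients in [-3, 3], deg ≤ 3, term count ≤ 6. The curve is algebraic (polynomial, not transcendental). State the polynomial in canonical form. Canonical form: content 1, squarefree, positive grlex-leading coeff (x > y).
(a) Degree: a generic line meets the curve in up to 3 points, so deg p = 3.
(b) Against the integer gridlines: it meets the x-axis at x = 0 (among the integer gridlines); it crosses the y-axis at the gridline y = 0.
(c) The integer polynomial consistent with all of this is the stated p.

3*x*y^2 - y^3 + x*y - 3*x + 3*y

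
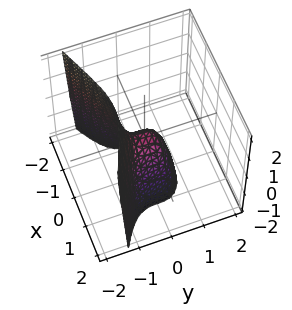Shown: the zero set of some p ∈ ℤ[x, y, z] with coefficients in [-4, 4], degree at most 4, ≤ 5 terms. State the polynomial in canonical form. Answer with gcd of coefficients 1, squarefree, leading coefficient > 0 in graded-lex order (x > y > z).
3*y^3 + 2*x^2 + z

(a) The degree is 3 — a generic line meets the surface in up to 3 points.
(b) Reading off the gridlines: it meets the x-axis at x = 0 (among the integer gridlines); it crosses the y-axis at the gridline y = 0; it meets the z-axis at z = 0 (among the integer gridlines).
(c) Assembling these constraints gives the stated polynomial.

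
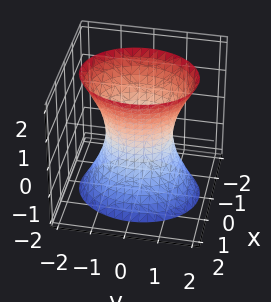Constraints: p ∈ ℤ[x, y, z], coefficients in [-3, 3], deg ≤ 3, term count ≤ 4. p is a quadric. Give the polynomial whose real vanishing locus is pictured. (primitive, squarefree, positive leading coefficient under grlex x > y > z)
First, degree: one connected sheet with a waist; a quadric, so deg p = 2.
Next, symmetries: mirror symmetry z ↦ −z ⇒ only even powers of z; the y ↦ −y reflection is a symmetry, so y appears only in even powers; the x ↦ −x reflection is a symmetry, so x appears only in even powers.
Next, from the axis intercepts and sections: among the integer gridlines, it crosses the y-axis at y ∈ {-1, 1}; the surface avoids every integer z-axis point in the box.
Finally, together with the visible shape, these determine p as stated.

3*x^2 + 2*y^2 - z^2 - 2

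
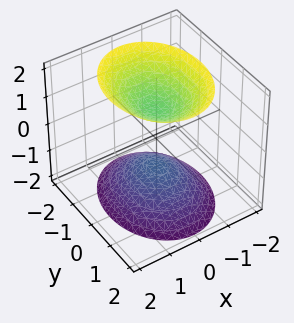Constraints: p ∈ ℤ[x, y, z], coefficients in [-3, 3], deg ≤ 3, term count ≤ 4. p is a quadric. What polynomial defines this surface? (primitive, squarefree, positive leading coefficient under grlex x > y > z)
3*x^2 + 2*y^2 - 2*z^2 + 2

First, there are 2 components. They look like related sheets of one shape, so recover p as a whole.
Then, degree: two separate bowl-shaped sheets opening away from each other; a quadric, so deg p = 2.
Then, symmetries: the x ↦ −x reflection is a symmetry, so x appears only in even powers; it's symmetric under z → −z, forcing even powers of z; it's symmetric under y → −y, forcing even powers of y.
Then, observable constraints: the z-axis gridline crossings are at z ∈ {-1, 1}; no y-intercept at any integer in the box; the surface avoids every integer x-axis point in the box.
Finally, solving for integer coefficients yields p as stated.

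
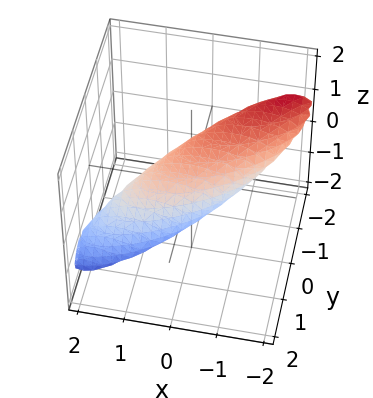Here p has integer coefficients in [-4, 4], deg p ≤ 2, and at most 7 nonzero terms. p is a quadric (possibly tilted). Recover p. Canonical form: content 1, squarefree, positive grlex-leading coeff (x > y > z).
x^2 - 2*x*y + 2*y^2 + 3*y*z + 3*z^2 - 1

First, degree: no degree-1 surface has this shape, so deg p = 2.
Next, from the visible intercepts: among the integer gridlines, it crosses the x-axis at x ∈ {-1, 1}.
Finally, assembling these constraints gives the stated polynomial.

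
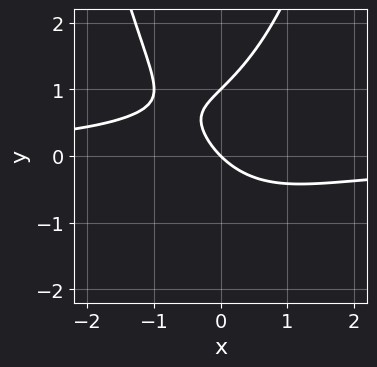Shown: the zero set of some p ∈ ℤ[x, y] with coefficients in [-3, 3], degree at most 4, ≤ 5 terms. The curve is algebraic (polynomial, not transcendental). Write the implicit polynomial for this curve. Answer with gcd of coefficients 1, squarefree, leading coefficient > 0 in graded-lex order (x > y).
x^2*y - y^2 + x + y

The degree is 3 — a generic line meets the curve in up to 3 points.
Checking where it meets the axes: the y-axis gridline crossings are at y ∈ {0, 1}; it crosses the x-axis at the gridline x = 0.
Fitting integer coefficients to these (and the overall shape) gives p.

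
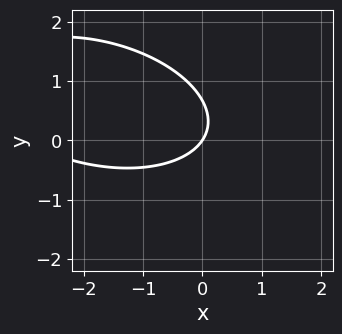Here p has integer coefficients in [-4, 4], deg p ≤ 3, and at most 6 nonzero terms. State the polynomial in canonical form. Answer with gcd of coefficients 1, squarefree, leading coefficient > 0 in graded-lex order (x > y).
x^2 + x*y + 3*y^2 + 3*x - 2*y

First, degree: the shape is more complex than any degree-1 curve, so deg p = 2.
Then, reading off the gridlines: it meets the y-axis at y = 0 (among the integer gridlines); one x-axis crossing is at x = 0.
Finally, the integer polynomial consistent with all of this is the stated p.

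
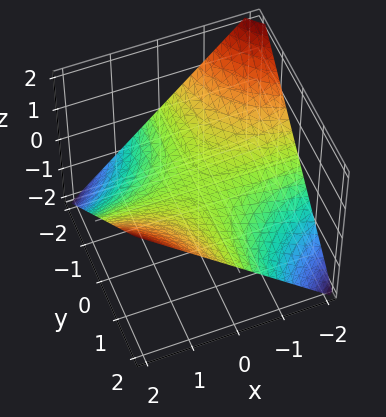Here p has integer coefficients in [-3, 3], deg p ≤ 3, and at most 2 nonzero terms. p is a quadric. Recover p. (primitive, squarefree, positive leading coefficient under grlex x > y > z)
x*y - 2*z

deg p = 2. A saddle surface; a quadric.
From the visible intercepts: the visible x-axis segment lies entirely on the surface; the visible y-axis segment lies entirely on the surface; it crosses the z-axis at the gridline z = 0.
Together with the visible shape, these determine p as stated.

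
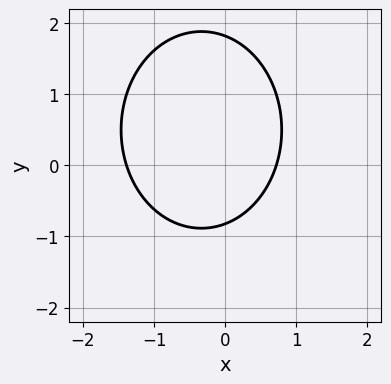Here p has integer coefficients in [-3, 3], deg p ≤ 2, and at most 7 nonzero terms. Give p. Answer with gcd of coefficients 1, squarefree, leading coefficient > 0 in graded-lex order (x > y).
First, degree: no degree-1 curve has this shape, so deg p = 2.
Finally, the integer polynomial consistent with all of this is the stated p.

3*x^2 + 2*y^2 + 2*x - 2*y - 3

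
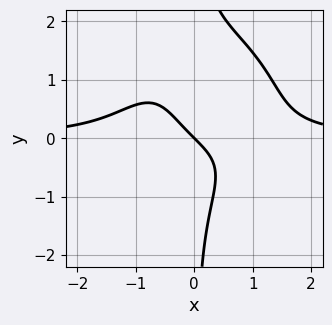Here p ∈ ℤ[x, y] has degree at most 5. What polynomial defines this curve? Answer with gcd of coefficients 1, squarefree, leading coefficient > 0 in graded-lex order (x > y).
deg p = 4.
Observable constraints: it meets the y-axis at y = 0 (among the integer gridlines); one x-axis crossing is at x = 0.
Fitting integer coefficients to these (and the overall shape) gives p.

x^3*y + x*y^3 - x*y^2 - x - y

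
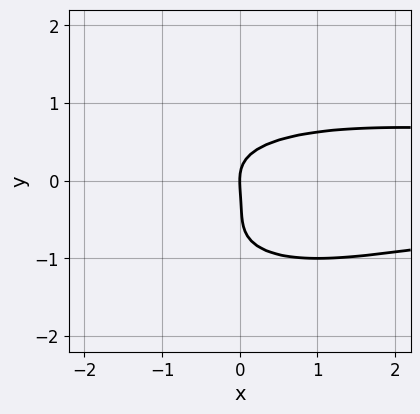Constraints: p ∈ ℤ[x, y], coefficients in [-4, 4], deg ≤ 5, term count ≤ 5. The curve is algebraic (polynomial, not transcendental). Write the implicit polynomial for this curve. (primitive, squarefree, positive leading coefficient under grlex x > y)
First, degree: the shape is more complex than any degree-3 curve, so deg p = 4.
Then, observable constraints: one y-axis crossing is at y = 0; it crosses the x-axis at the gridline x = 0.
Finally, assembling these constraints gives the stated polynomial.

x^2*y^2 + 3*y^4 + 3*y^3 + y^2 - 2*x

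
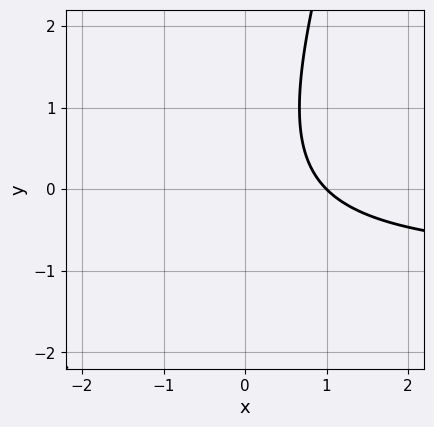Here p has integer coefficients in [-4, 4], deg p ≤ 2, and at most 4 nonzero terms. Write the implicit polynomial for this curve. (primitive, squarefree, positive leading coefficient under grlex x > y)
3*x*y - y^2 + 3*x - 3

Degree: the shape is more complex than any degree-1 curve, so deg p = 2.
Reading off the gridlines: it meets the x-axis at x = 1 (among the integer gridlines); no y-intercept at any integer in the box.
Together with the visible shape, these determine p as stated.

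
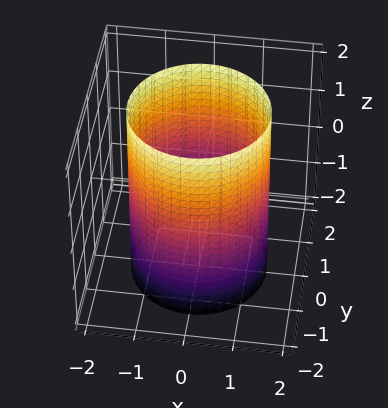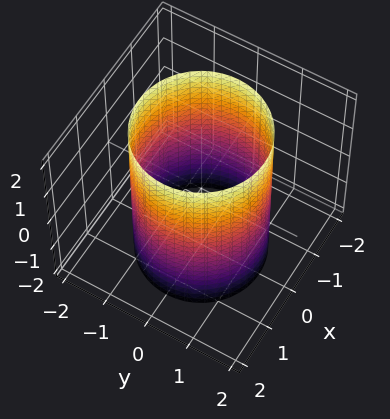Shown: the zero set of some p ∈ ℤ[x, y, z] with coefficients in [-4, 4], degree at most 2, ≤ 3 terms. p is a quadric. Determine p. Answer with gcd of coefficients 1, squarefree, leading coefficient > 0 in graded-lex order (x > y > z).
1. The degree is 2 — constant cross-section along one axis; a quadric.
2. Symmetries: it's symmetric under z → −z, forcing even powers of z; the surface is invariant under rotation about z: p = q(x² + y², z).
3. From the axis intercepts and sections: no z-intercept at any integer in the box; a circular section at z = 0 has radius between 1 and 2.
4. Fitting integer coefficients to these (and the overall shape) gives p.

x^2 + y^2 - 2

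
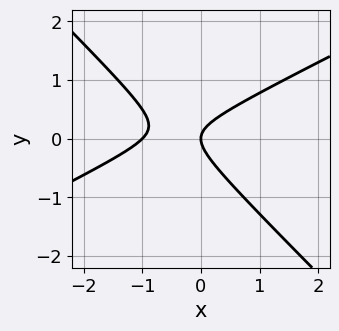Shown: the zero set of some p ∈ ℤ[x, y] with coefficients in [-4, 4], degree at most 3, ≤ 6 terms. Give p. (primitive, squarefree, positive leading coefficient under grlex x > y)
x^2 - x*y - 2*y^2 + x

Degree: a generic line meets the curve in up to 2 points, so deg p = 2.
Observable constraints: the x-axis gridline crossings are at x ∈ {-1, 0}; it meets the y-axis at y = 0 (among the integer gridlines).
Assembling these constraints gives the stated polynomial.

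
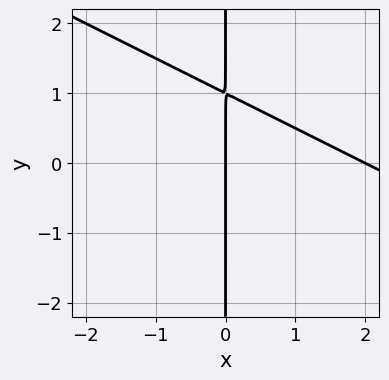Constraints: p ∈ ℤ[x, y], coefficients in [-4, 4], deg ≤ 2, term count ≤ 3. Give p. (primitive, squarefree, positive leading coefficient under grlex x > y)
First, the degree is 2 — the shape is more complex than any degree-1 curve.
Next, reading off the gridlines: the visible y-axis segment lies entirely on the curve; the x-axis gridline crossings are at x ∈ {0, 2}.
Finally, together with the visible shape, these determine p as stated.

x^2 + 2*x*y - 2*x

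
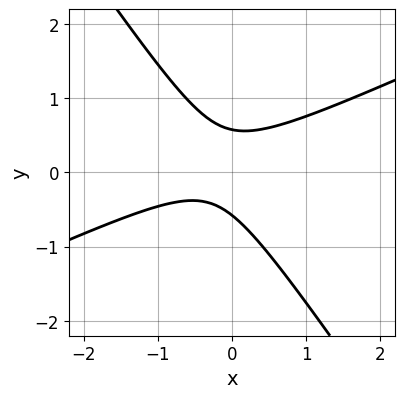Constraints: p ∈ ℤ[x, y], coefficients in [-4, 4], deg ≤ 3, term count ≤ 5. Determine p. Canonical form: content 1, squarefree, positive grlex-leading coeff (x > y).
2*x^2 - 3*x*y - 3*y^2 + x + 1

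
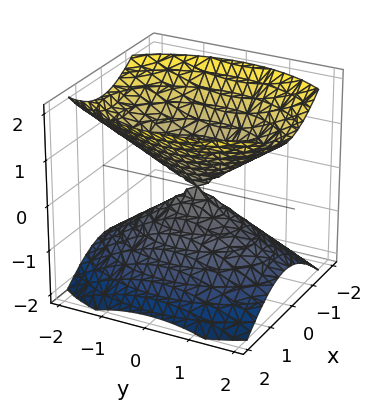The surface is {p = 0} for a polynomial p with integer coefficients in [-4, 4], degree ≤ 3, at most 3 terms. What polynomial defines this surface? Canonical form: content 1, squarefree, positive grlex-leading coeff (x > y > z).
2*x^2 + y^2 - 2*z^2

First, there are 2 components.
Next, degree: two nappes meeting at a single point; a quadric, so deg p = 2.
Then, symmetries: the y ↦ −y reflection is a symmetry, so y appears only in even powers; mirror symmetry z ↦ −z ⇒ only even powers of z; the x ↦ −x reflection is a symmetry, so x appears only in even powers.
Then, reading off the gridlines: it crosses the x-axis at the gridline x = 0; one z-axis crossing is at z = 0.
Finally, these observations pin down the coefficients.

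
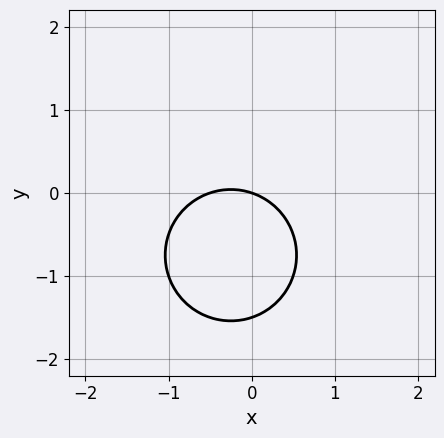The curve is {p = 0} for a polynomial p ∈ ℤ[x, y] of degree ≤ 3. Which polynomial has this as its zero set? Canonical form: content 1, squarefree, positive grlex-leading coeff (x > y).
(a) Degree: a generic line meets the curve in up to 2 points, so deg p = 2.
(b) Checking where it meets the axes: one y-axis crossing is at y = 0; it crosses the x-axis at the gridline x = 0.
(c) Together with the visible shape, these determine p as stated.

2*x^2 + 2*y^2 + x + 3*y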